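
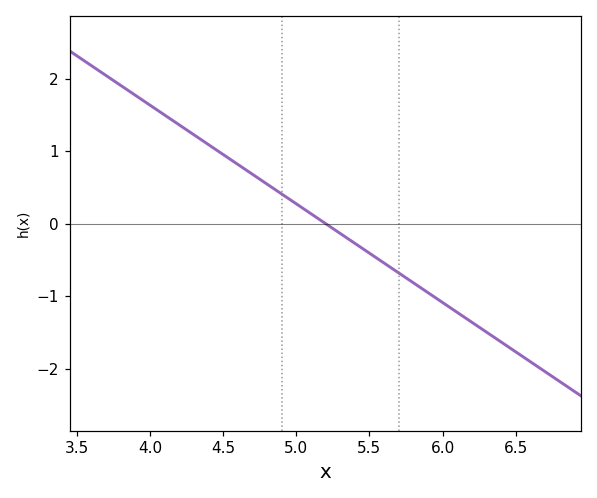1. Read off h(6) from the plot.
-1.1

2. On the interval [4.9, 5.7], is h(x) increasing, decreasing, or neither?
decreasing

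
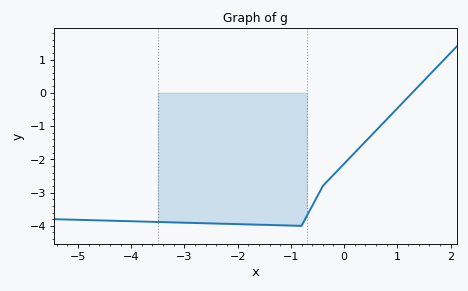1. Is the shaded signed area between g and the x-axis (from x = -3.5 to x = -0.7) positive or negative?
negative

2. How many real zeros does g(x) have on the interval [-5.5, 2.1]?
1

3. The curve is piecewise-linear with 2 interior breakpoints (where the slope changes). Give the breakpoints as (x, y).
(-0.8, -4); (-0.4, -2.8)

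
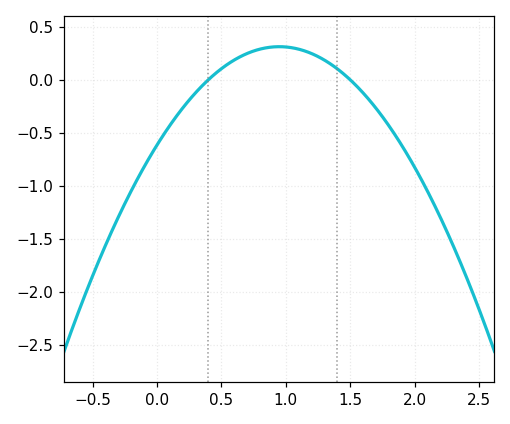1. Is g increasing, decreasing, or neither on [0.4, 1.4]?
neither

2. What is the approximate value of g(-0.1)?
-0.824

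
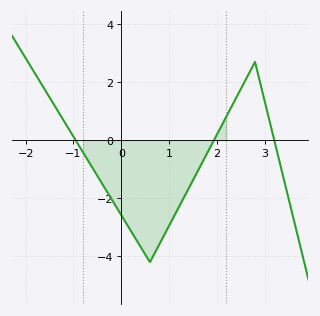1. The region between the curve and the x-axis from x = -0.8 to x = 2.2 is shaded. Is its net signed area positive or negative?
negative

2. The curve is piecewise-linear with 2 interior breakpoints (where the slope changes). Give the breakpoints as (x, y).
(0.6, -4.2); (2.8, 2.7)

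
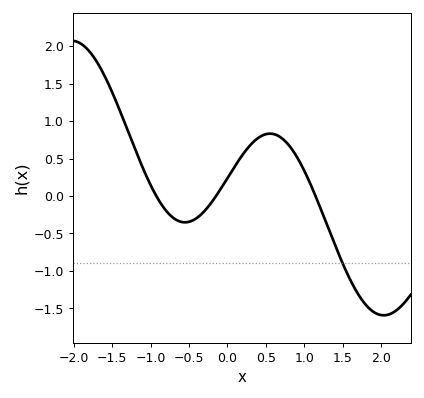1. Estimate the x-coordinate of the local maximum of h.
0.553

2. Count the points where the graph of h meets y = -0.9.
1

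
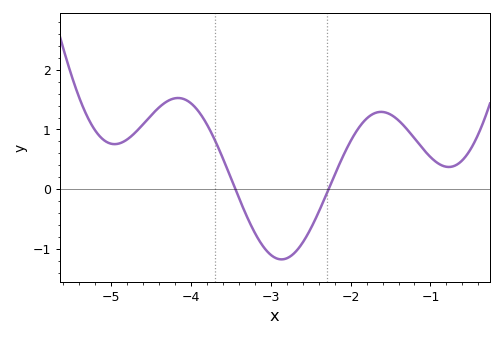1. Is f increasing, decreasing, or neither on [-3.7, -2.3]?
neither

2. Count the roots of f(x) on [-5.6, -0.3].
2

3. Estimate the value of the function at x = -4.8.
0.833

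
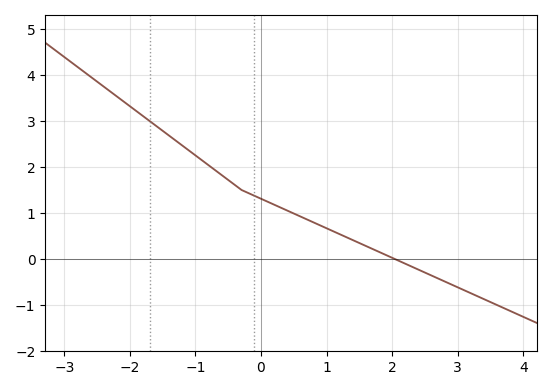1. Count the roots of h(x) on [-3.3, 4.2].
1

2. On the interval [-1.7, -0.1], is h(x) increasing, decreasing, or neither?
decreasing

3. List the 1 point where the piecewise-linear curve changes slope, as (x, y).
(-0.3, 1.5)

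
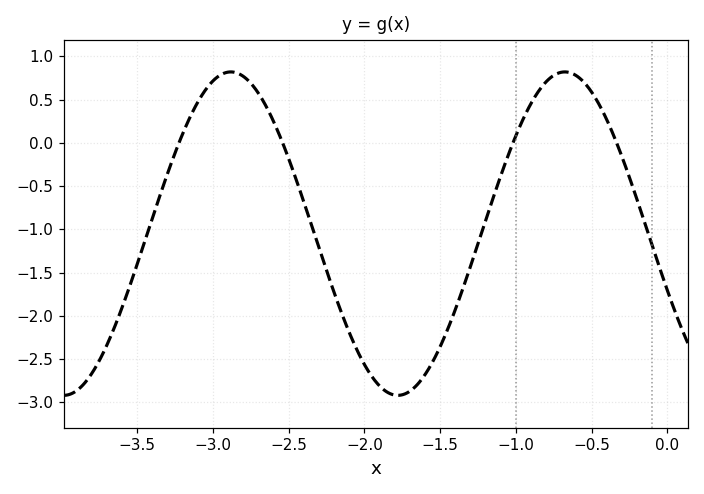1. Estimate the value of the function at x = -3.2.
0.1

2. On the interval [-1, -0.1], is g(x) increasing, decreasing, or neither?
neither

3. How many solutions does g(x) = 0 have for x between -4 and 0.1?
4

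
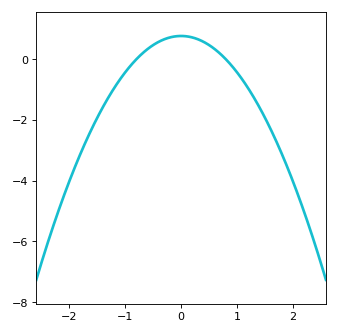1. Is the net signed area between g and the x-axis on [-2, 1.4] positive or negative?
negative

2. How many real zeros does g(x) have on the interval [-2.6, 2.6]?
2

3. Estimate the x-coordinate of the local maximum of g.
0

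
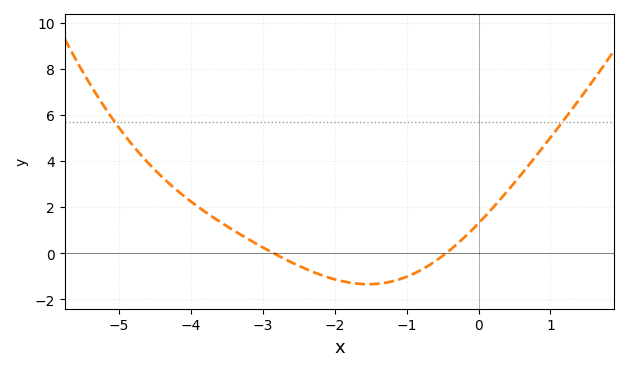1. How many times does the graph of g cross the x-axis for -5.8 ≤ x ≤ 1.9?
2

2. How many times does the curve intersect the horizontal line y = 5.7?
2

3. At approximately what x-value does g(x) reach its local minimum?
-1.54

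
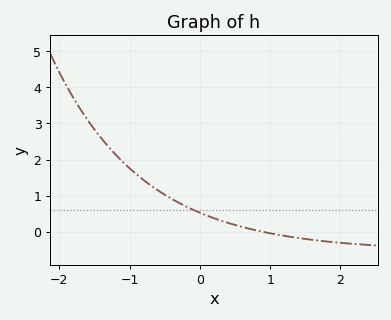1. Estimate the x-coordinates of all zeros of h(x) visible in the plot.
0.9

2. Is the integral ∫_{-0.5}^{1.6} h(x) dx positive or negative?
positive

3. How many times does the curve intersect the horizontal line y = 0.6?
1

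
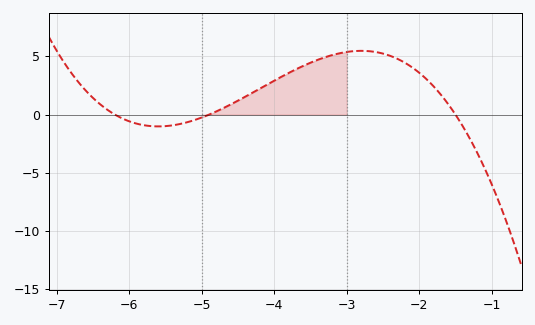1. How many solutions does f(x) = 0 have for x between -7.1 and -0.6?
3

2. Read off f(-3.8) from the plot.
3.58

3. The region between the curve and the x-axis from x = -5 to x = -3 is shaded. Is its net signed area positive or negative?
positive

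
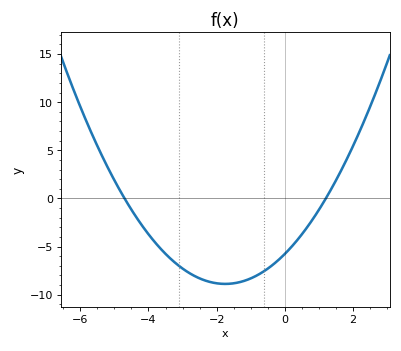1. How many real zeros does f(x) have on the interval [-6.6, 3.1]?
2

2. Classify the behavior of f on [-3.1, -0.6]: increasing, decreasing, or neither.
neither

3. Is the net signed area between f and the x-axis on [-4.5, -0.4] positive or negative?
negative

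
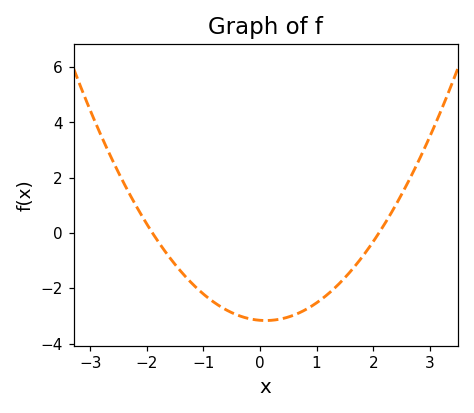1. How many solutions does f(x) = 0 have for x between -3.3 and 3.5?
2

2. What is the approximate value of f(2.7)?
2.2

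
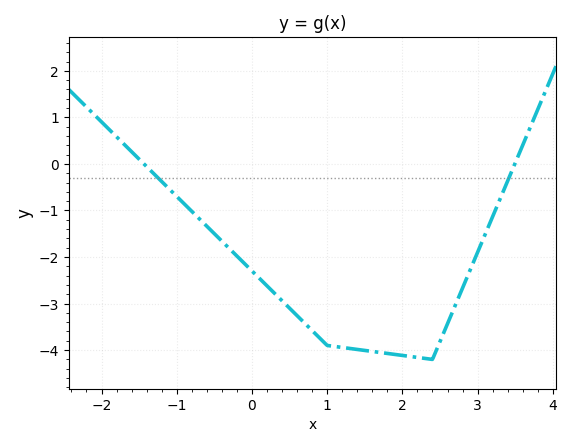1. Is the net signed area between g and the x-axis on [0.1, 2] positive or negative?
negative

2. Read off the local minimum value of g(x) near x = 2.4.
-4.2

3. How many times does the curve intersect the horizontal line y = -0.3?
2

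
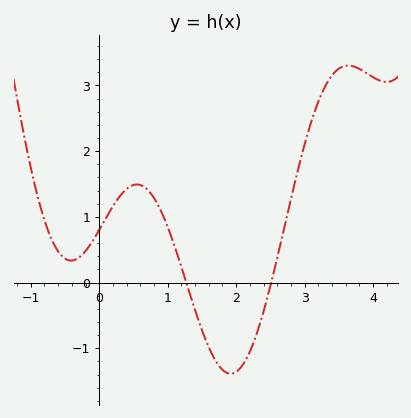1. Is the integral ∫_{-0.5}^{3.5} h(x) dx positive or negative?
positive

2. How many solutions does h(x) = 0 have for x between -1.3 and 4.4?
2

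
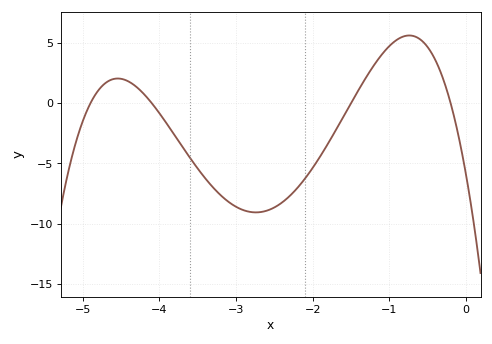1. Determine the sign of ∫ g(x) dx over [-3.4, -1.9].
negative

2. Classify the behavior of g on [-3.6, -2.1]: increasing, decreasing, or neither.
neither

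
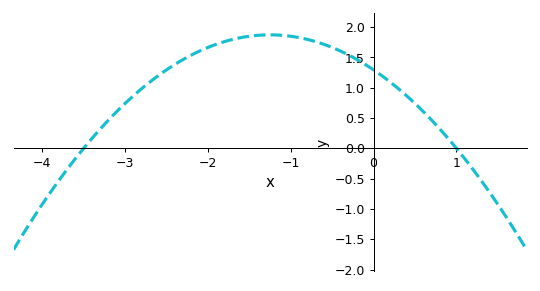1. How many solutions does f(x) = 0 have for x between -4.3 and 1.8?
2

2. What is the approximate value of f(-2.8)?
1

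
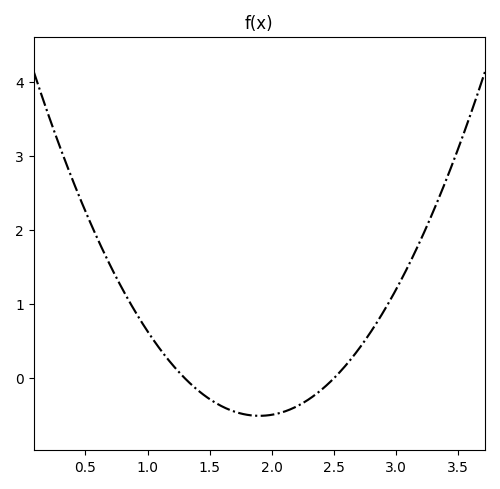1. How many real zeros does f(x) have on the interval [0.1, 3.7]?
2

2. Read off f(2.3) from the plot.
-0.3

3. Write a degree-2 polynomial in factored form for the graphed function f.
y = 1.41(x - 1.3)(x - 2.5)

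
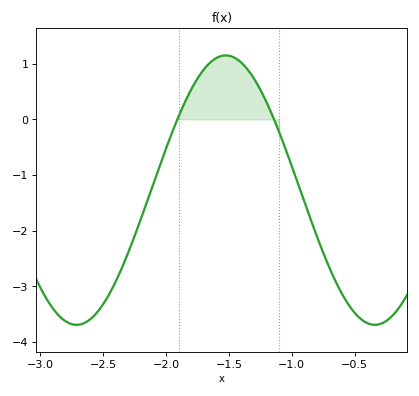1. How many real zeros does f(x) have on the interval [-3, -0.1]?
2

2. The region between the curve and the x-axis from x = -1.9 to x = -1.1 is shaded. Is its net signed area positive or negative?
positive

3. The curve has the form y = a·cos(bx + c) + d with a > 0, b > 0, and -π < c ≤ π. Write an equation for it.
y = 2.42cos(2.65x - 2.24) - 1.27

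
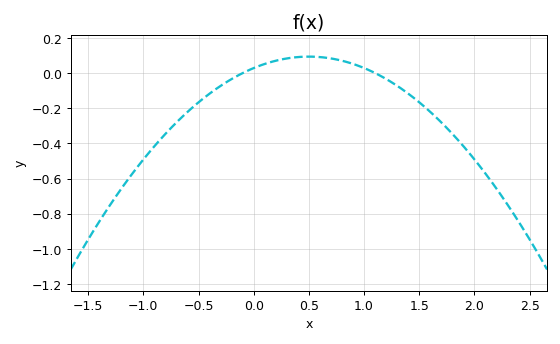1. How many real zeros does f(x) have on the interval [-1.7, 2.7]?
2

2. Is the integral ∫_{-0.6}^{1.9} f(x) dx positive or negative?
negative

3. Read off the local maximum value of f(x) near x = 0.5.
0.094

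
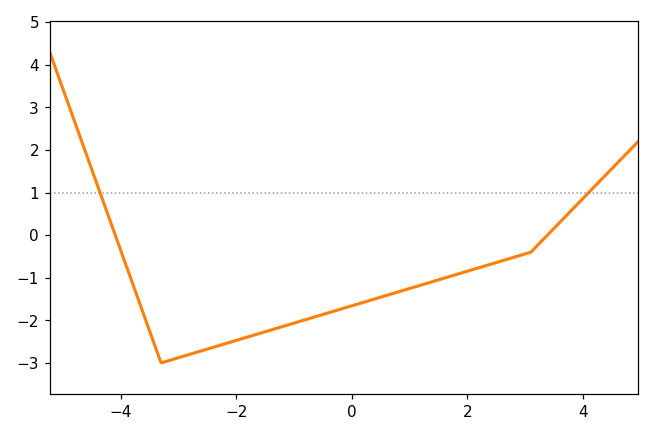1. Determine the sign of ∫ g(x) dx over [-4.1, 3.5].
negative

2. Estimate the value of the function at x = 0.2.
-1.6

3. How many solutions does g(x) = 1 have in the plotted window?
2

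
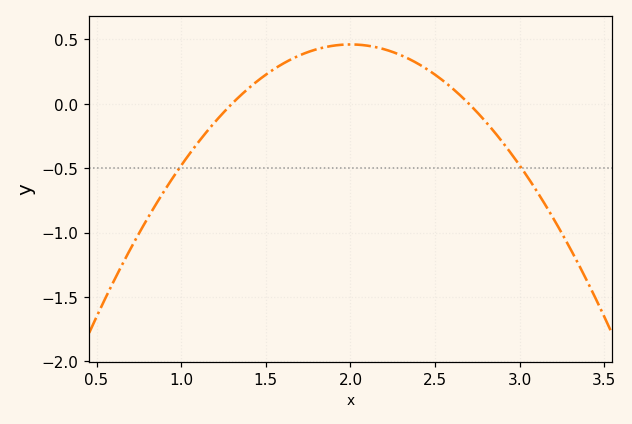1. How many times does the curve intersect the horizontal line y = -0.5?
2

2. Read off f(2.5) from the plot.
0.25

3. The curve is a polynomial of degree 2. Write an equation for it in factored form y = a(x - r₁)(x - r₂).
y = -0.94(x - 1.3)(x - 2.7)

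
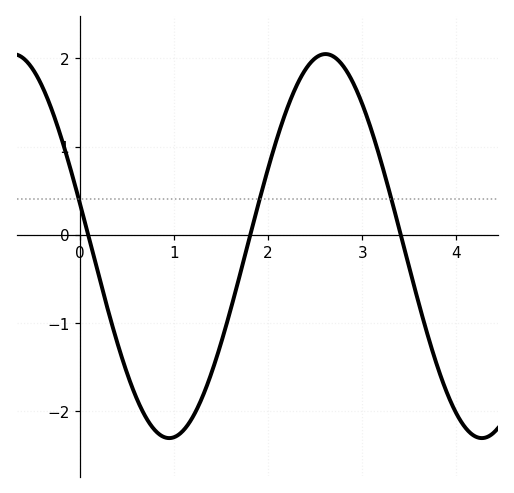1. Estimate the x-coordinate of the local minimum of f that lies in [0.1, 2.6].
0.947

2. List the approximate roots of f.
0.085, 1.81, 3.41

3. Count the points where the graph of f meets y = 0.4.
3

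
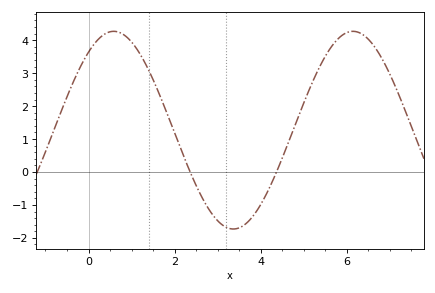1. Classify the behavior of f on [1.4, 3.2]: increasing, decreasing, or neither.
decreasing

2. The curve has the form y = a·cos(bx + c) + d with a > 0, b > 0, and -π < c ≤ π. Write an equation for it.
y = 3cos(1.13x - 0.662) + 1.27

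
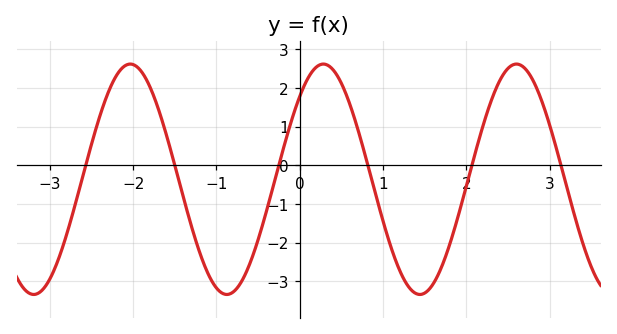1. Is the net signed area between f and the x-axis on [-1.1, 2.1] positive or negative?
negative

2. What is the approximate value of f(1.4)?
-3.32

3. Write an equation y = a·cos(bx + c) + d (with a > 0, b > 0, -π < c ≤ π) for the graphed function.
y = 2.98cos(2.71x - 0.77) - 0.36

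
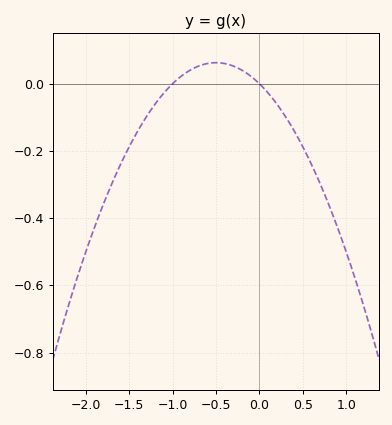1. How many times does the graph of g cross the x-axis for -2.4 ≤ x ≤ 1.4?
2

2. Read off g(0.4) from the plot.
-0.14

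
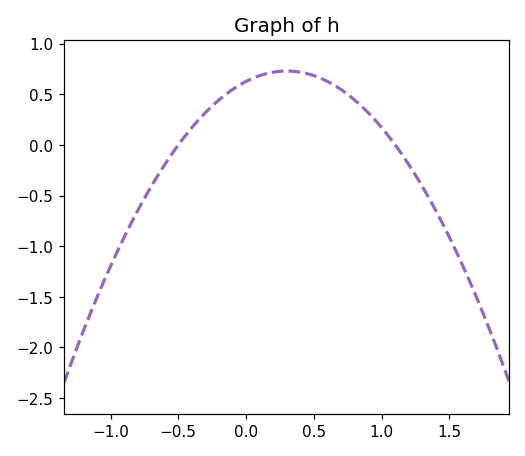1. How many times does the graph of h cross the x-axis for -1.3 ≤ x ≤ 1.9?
2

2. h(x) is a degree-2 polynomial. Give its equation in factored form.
y = -1.14(x + 0.5)(x - 1.1)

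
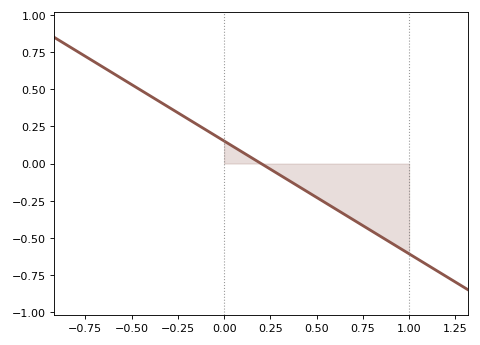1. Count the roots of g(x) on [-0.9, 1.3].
1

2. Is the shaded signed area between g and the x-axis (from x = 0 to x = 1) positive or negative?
negative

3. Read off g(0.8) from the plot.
-0.456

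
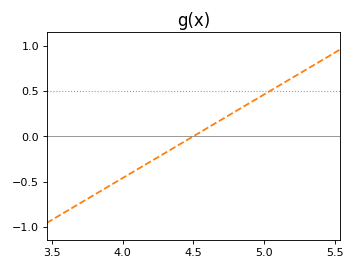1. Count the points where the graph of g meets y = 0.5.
1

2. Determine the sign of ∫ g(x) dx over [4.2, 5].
positive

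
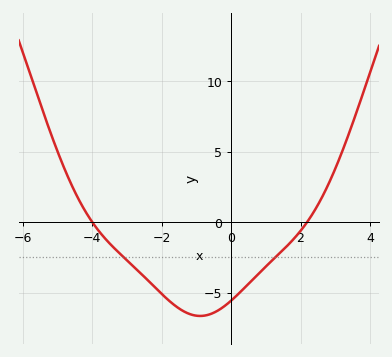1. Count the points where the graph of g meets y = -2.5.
2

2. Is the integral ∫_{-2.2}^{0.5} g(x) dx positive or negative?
negative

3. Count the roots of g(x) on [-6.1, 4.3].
2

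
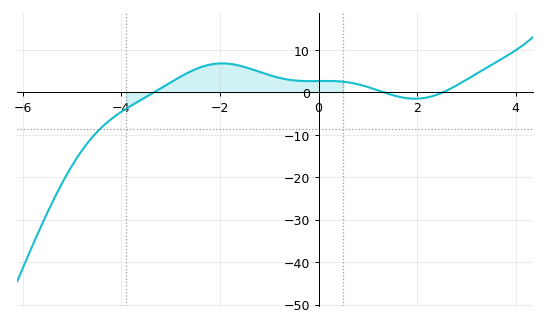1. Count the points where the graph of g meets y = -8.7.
1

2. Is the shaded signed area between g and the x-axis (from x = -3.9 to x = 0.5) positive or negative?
positive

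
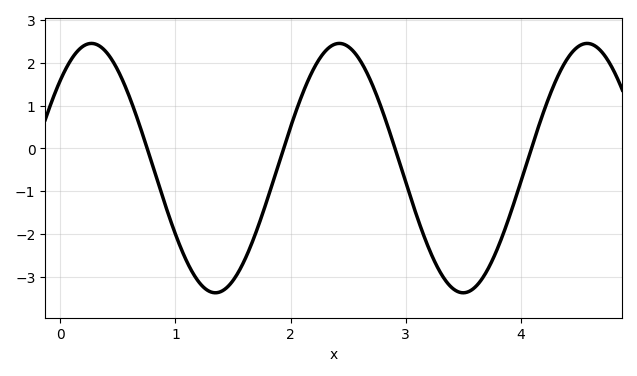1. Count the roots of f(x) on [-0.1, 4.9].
4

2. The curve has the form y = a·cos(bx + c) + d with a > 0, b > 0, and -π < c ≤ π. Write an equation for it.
y = 2.91cos(2.9x - 0.79) - 0.46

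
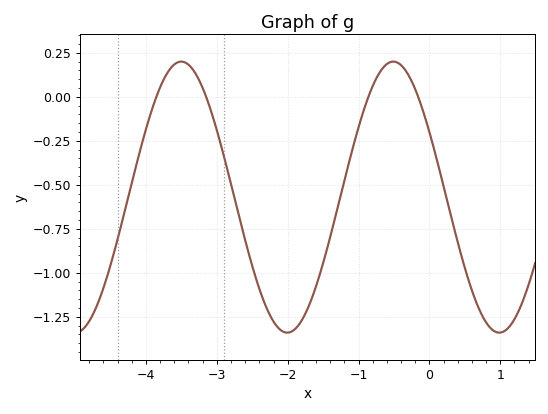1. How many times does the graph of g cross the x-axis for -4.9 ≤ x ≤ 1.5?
4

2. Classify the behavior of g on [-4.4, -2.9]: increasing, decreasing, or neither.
neither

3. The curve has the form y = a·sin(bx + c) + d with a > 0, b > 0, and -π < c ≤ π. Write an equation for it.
y = 0.77sin(2.1x + 2.6) - 0.57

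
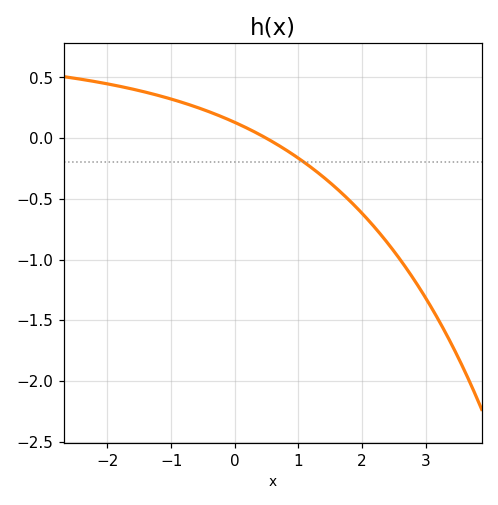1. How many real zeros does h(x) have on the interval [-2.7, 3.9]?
1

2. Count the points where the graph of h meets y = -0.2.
1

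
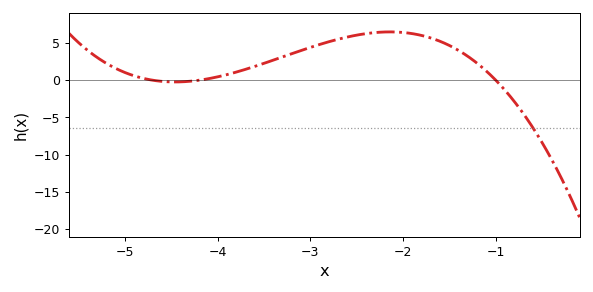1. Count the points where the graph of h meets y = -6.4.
1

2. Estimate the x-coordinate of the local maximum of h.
-2.1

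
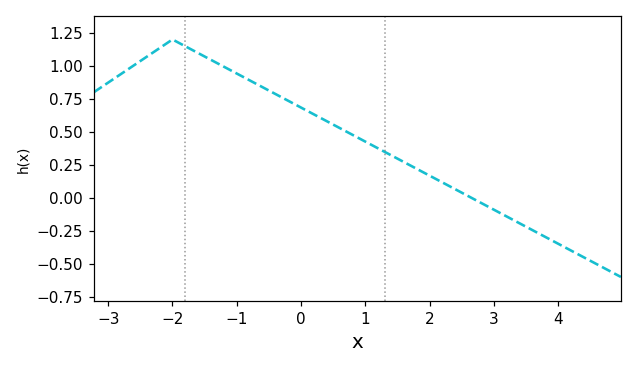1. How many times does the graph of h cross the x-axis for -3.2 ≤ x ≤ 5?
1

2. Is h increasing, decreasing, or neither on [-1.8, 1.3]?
decreasing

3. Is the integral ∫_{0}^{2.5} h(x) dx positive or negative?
positive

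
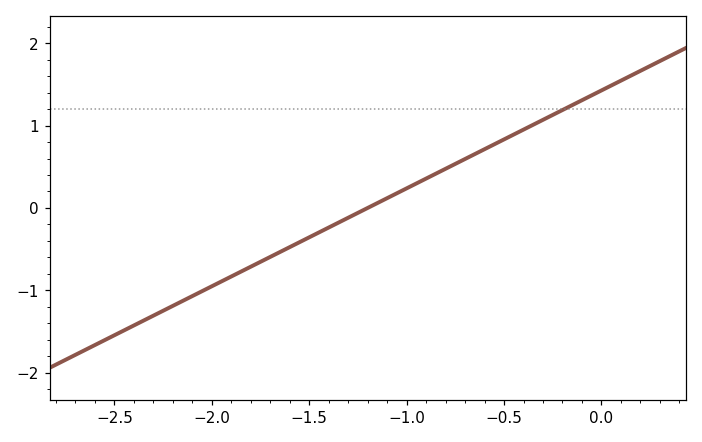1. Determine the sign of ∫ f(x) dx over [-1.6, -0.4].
positive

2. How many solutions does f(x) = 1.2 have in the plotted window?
1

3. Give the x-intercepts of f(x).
-1.2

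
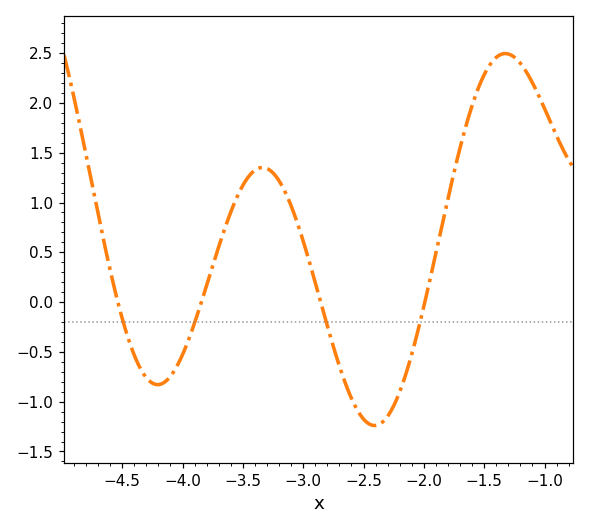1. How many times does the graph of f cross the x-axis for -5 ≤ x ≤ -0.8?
4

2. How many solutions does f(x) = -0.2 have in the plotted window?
4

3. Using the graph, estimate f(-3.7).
0.556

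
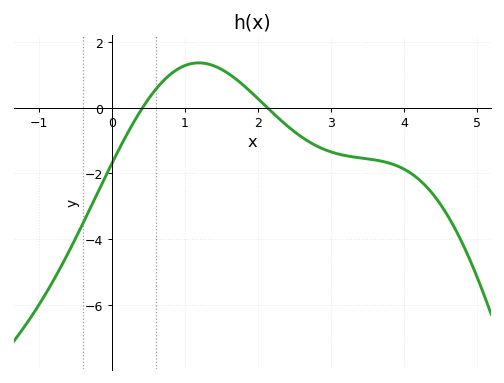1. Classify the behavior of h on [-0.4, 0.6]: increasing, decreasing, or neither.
increasing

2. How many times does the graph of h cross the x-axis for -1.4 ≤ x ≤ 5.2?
2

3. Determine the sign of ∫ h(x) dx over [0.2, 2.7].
positive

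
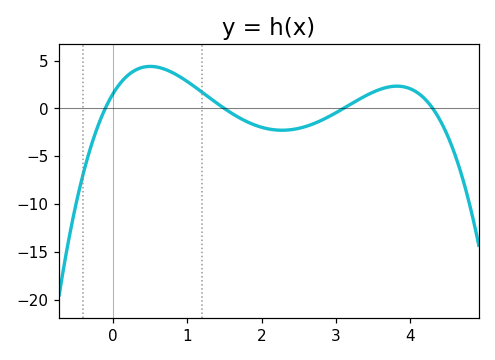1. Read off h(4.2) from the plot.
0.945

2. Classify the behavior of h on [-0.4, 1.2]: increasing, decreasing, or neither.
neither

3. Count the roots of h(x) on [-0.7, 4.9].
4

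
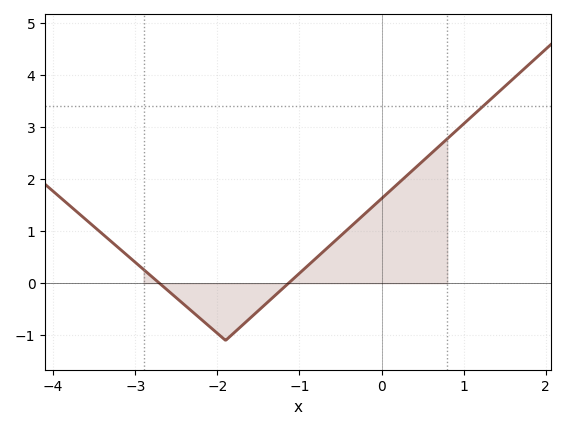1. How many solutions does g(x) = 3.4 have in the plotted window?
1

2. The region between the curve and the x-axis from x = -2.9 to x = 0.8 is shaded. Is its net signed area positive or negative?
positive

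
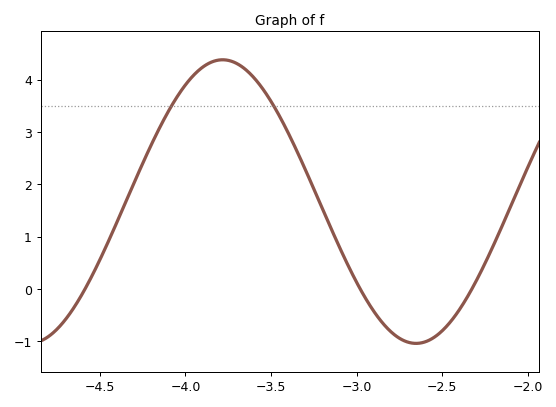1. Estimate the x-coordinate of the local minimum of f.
-2.65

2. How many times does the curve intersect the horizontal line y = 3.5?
2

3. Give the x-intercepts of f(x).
-4.6, -3, -2.35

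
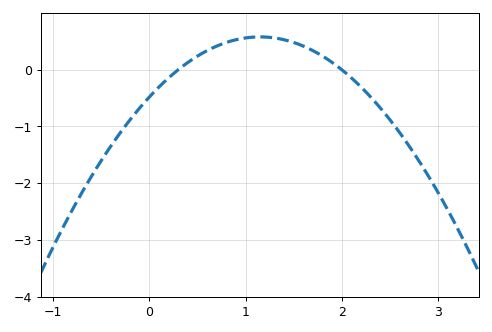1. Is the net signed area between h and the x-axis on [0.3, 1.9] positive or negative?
positive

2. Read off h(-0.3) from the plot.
-1.1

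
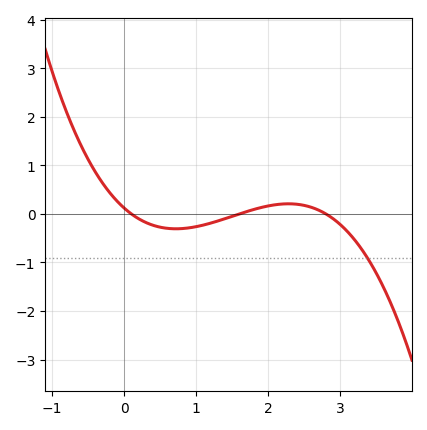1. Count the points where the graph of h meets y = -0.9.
1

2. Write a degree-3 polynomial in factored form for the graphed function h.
y = -0.27(x - 0.1)(x - 1.6)(x - 2.8)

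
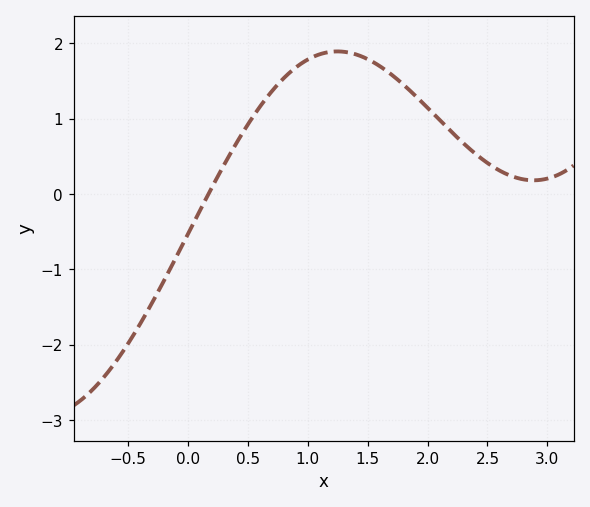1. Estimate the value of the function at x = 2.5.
0.414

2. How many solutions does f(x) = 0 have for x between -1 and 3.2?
1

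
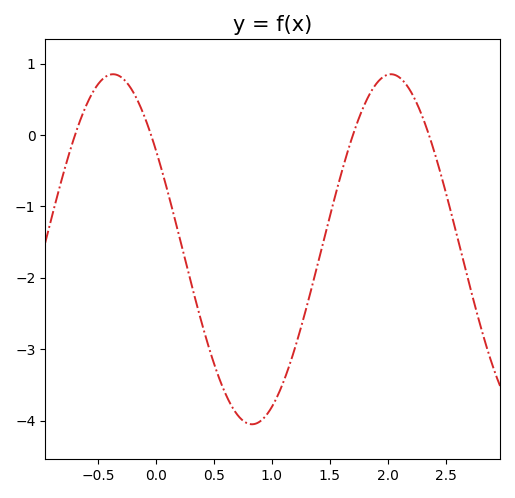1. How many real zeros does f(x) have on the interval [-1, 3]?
4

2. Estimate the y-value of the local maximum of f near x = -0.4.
0.85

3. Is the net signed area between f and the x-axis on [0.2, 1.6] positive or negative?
negative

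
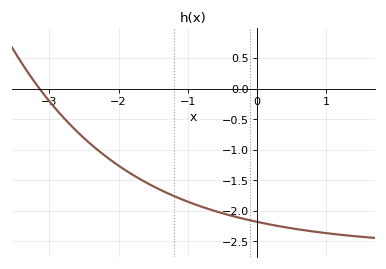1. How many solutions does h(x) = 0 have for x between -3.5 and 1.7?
1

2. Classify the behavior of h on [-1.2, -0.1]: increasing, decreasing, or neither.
decreasing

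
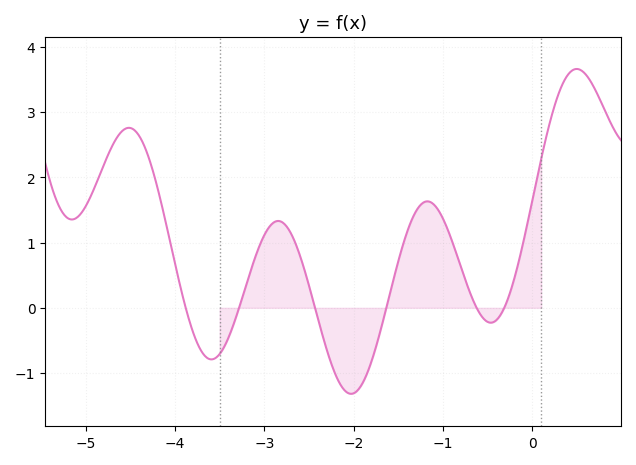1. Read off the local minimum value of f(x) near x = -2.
-1.3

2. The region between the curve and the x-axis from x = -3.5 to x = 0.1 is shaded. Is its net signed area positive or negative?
positive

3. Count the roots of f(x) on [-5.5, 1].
6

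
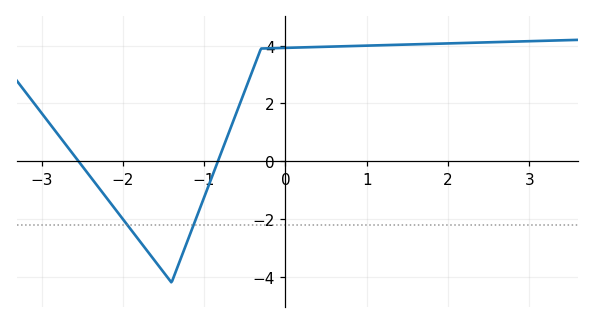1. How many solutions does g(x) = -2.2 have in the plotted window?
2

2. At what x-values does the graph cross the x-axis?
-2.5, -0.8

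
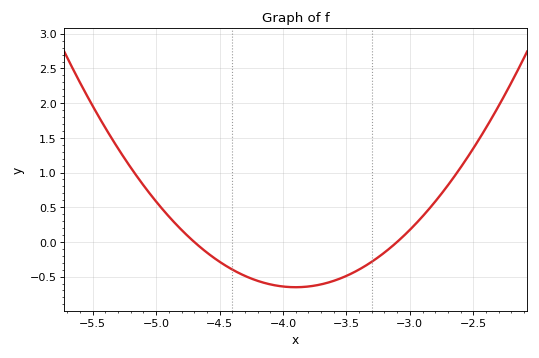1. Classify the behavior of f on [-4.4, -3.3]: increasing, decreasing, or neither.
neither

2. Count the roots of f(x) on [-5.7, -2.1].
2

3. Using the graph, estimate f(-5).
0.581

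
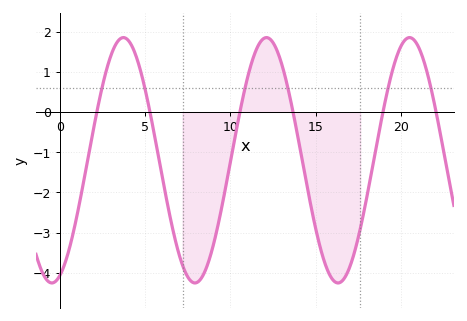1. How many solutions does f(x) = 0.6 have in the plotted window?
6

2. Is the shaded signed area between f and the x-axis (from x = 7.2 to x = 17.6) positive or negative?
negative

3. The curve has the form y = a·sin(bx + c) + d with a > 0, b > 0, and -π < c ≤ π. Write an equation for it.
y = 3.05sin(0.75x - 1.2) - 1.2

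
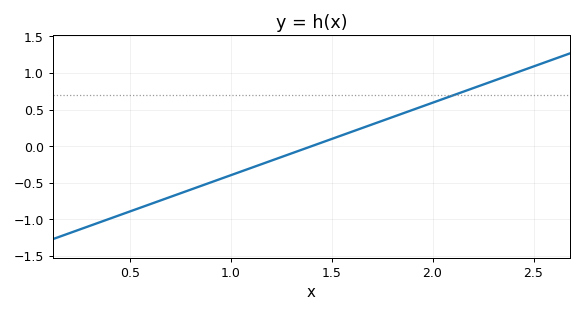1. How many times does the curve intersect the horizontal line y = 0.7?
1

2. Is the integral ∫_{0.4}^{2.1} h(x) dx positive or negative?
negative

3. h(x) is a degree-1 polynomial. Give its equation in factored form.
y = 0.99(x - 1.4)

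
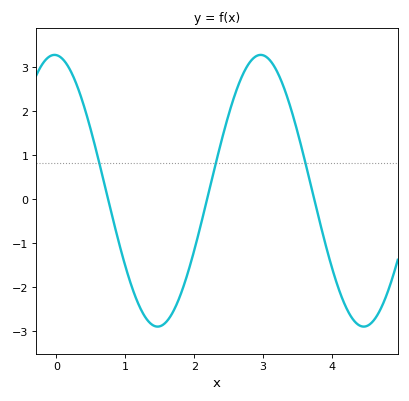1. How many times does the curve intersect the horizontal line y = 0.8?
3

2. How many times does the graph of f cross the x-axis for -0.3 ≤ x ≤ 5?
3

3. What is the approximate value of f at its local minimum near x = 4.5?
-2.91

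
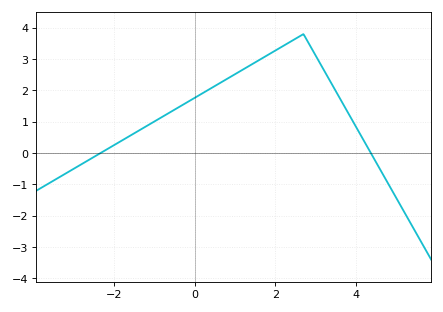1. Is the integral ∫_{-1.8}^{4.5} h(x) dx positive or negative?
positive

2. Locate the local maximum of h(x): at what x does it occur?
2.6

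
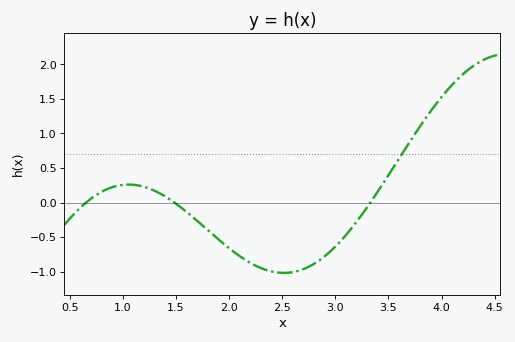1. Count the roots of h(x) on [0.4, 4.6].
3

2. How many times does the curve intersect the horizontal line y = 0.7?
1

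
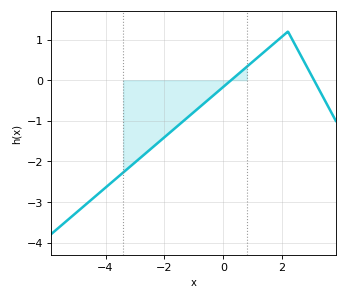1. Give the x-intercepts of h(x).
0.265, 3.09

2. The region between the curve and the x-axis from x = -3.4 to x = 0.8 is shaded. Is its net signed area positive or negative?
negative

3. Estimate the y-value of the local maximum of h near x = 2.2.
1.2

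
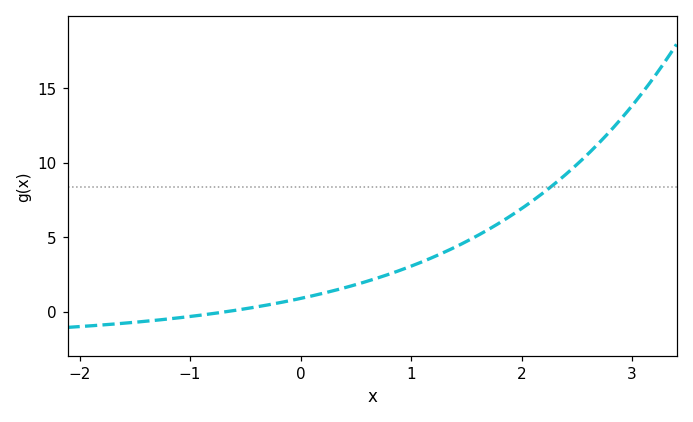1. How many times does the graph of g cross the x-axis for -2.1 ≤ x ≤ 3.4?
1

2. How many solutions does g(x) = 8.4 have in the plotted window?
1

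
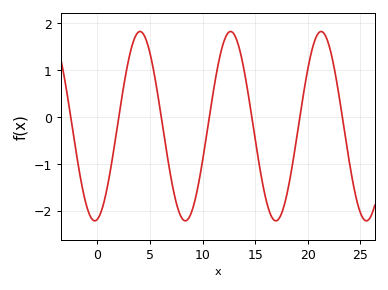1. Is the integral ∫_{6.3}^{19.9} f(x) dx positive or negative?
negative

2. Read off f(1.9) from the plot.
-0.2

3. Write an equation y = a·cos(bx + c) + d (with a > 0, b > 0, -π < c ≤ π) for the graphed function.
y = 2.02cos(0.73x - 3) - 0.2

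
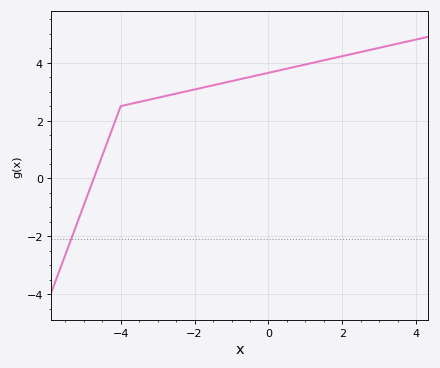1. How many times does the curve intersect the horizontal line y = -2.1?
1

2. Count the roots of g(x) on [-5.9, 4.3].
1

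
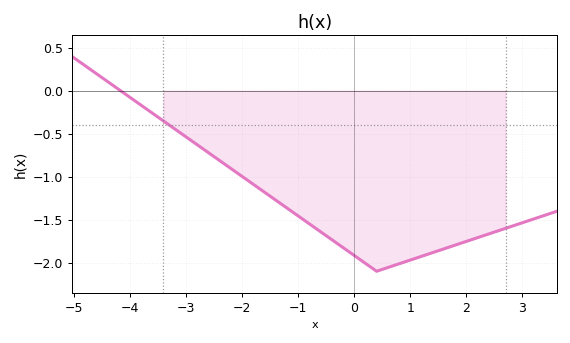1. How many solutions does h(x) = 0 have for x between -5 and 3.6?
1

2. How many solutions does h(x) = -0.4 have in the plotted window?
1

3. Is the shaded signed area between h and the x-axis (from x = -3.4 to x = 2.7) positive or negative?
negative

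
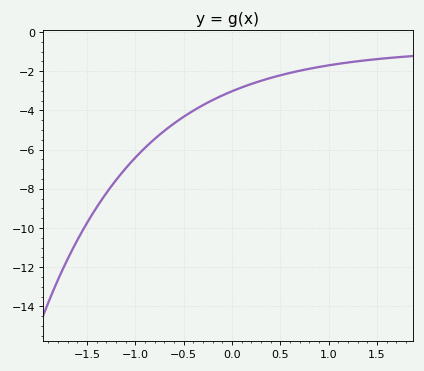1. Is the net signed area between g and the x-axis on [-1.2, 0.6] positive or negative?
negative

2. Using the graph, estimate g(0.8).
-1.8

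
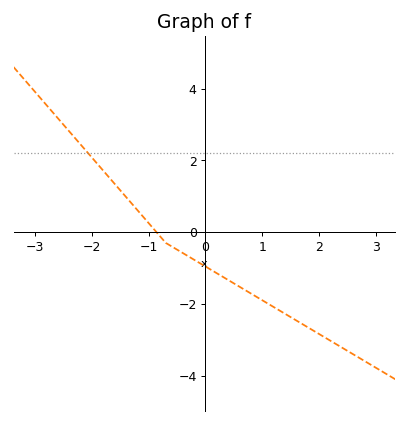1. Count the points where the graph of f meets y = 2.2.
1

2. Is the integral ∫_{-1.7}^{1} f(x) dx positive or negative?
negative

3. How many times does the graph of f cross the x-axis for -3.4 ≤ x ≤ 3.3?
1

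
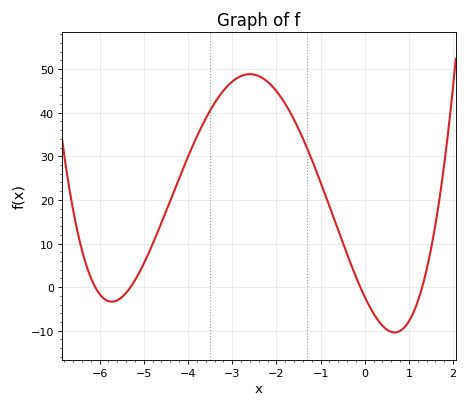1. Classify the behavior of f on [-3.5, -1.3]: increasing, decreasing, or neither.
neither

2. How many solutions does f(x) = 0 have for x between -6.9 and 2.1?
4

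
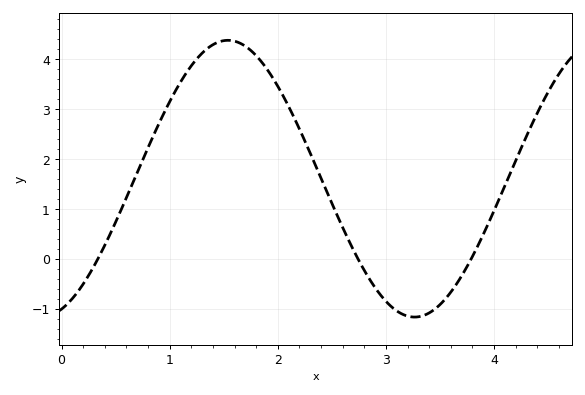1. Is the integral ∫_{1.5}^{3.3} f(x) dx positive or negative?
positive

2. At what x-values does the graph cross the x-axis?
0.337, 2.74, 3.79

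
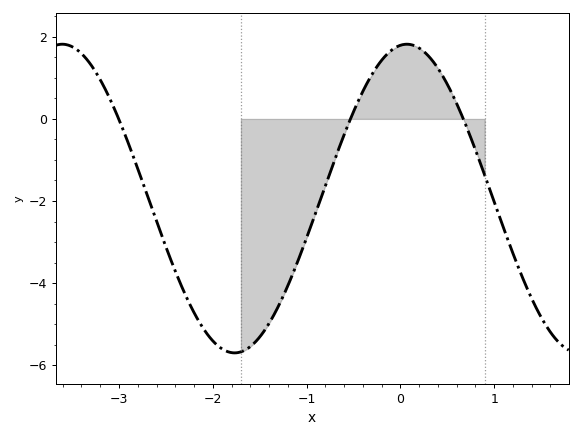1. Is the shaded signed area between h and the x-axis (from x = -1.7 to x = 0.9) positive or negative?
negative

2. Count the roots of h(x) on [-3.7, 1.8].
3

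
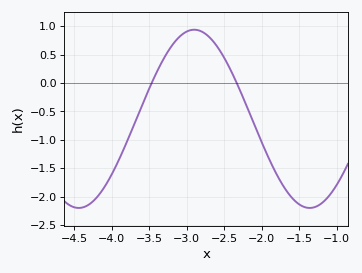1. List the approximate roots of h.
-3.5, -2.3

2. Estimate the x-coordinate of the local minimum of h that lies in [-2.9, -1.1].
-1.4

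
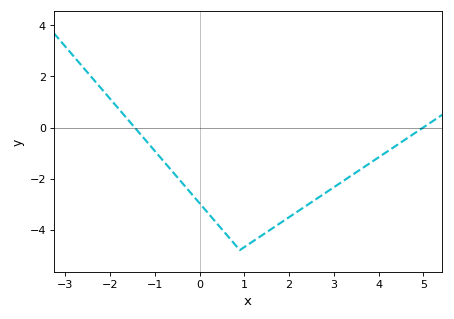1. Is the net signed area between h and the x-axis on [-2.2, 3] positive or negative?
negative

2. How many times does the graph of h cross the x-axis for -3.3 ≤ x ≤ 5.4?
2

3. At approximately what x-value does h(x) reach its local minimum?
1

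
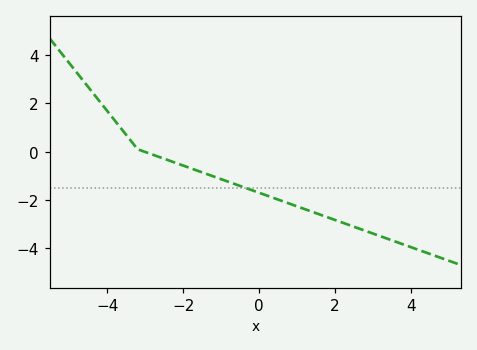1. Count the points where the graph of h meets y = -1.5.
1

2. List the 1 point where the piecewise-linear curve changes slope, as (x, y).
(-3.2, 0.1)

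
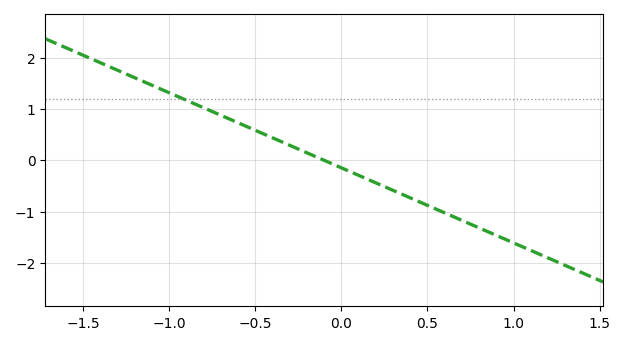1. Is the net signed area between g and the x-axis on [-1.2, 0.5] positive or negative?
positive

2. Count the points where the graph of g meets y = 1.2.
1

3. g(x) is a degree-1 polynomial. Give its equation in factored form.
y = -1.46(x + 0.1)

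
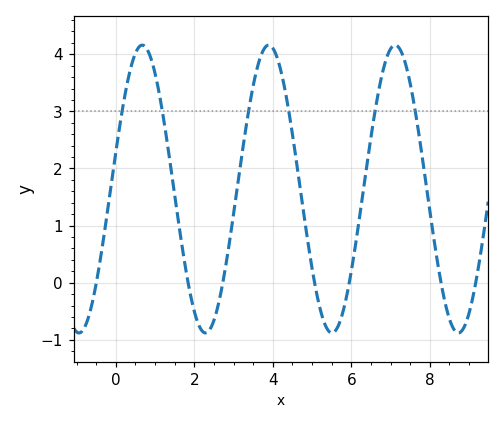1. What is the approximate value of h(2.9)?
0.737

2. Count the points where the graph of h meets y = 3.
6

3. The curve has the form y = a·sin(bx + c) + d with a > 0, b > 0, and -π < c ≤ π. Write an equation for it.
y = 2.52sin(1.95x + 0.262) + 1.64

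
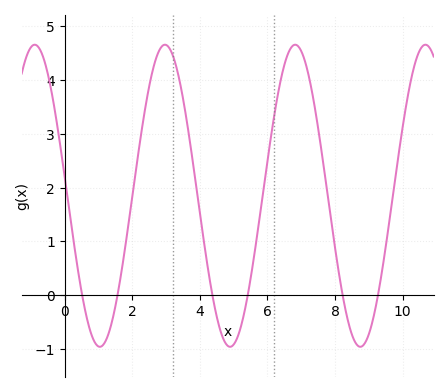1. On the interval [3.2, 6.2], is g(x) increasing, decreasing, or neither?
neither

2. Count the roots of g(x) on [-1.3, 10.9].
6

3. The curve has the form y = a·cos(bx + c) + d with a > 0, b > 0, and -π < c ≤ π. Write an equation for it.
y = 2.81cos(1.6x + 1.5) + 1.85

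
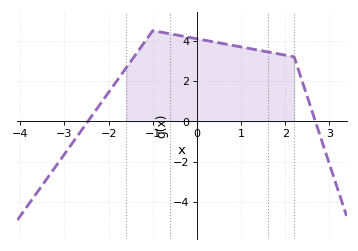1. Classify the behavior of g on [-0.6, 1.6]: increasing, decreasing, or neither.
decreasing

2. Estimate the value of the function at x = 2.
3.2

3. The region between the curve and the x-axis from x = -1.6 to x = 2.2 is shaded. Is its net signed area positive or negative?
positive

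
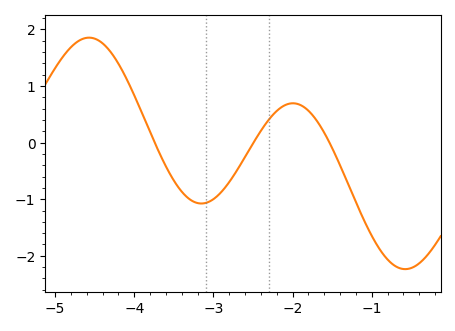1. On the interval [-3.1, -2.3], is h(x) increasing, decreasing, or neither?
increasing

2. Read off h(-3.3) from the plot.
-1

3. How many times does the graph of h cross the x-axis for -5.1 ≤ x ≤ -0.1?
3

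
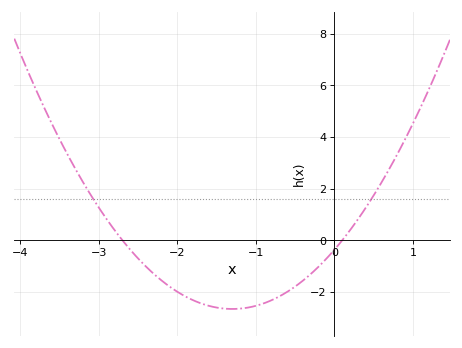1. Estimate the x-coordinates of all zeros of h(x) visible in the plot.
-2.7, 0.1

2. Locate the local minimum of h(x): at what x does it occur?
-1.3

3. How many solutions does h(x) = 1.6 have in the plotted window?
2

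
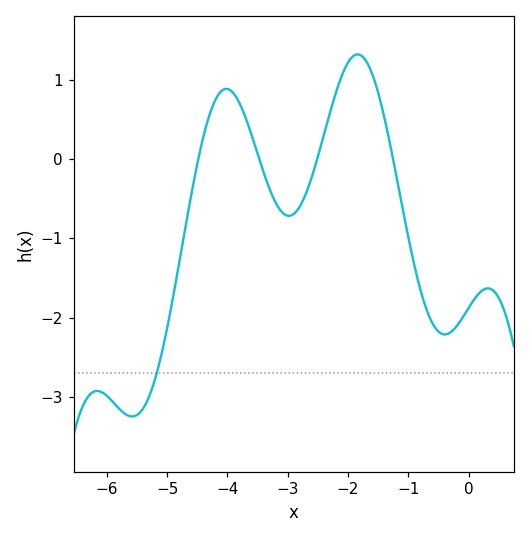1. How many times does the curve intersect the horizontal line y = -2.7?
1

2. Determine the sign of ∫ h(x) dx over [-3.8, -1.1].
positive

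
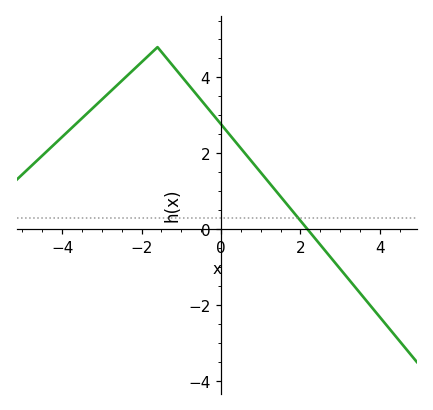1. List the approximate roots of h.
2.2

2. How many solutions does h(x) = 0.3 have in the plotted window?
1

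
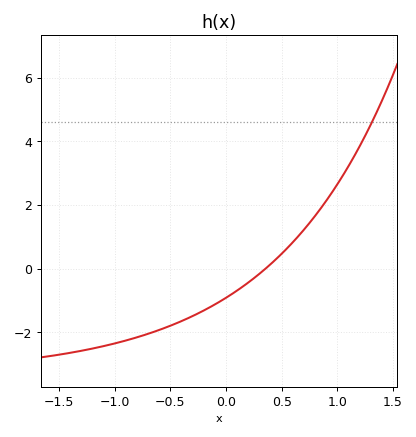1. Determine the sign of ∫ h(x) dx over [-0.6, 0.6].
negative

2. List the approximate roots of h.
0.35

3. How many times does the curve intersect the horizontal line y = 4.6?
1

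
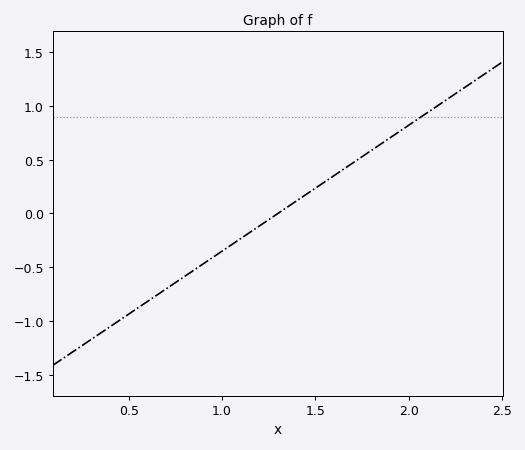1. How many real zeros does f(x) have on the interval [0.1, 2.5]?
1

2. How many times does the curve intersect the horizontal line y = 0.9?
1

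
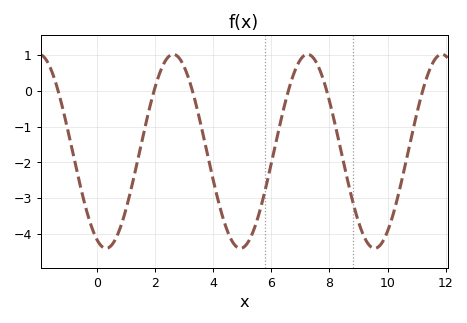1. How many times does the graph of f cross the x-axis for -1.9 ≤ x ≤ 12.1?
6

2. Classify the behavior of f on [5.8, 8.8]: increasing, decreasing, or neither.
neither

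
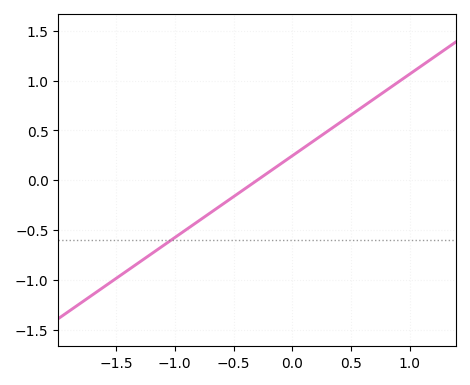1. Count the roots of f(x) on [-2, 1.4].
1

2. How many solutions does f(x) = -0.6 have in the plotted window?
1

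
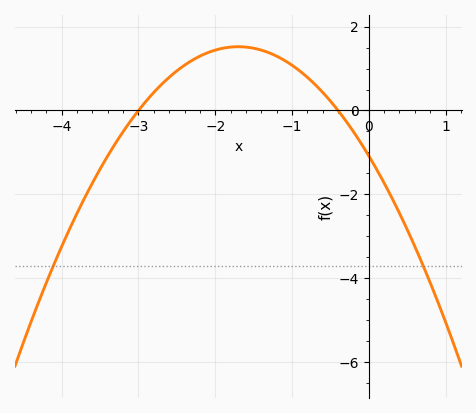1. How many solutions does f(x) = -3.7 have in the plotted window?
2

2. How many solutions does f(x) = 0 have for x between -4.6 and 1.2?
2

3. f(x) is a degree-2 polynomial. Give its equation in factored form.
y = -0.9(x + 3)(x + 0.4)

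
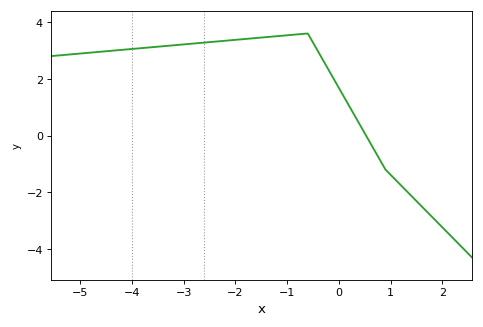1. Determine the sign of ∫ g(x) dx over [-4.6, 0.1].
positive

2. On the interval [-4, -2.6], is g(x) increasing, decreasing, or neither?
increasing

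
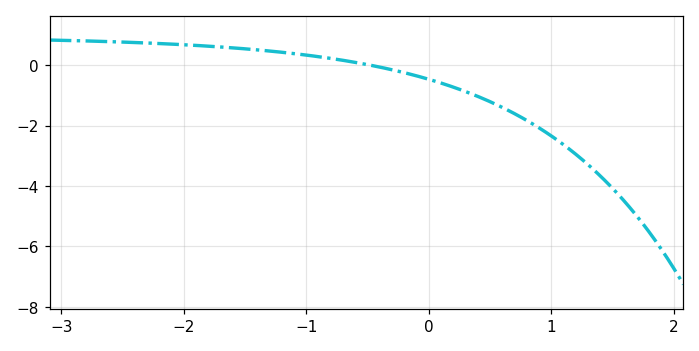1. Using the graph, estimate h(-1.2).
0.425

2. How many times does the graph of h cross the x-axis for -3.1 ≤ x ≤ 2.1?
1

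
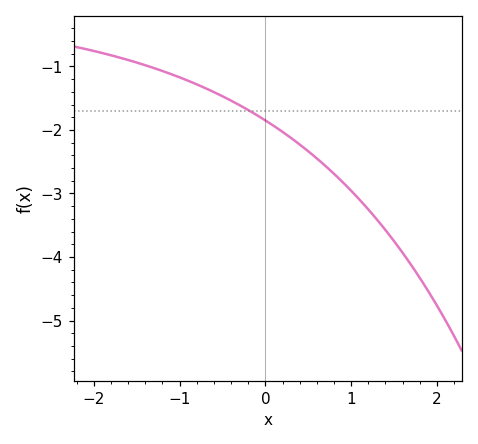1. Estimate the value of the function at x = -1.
-1.17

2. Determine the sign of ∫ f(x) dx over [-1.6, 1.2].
negative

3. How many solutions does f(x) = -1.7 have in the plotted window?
1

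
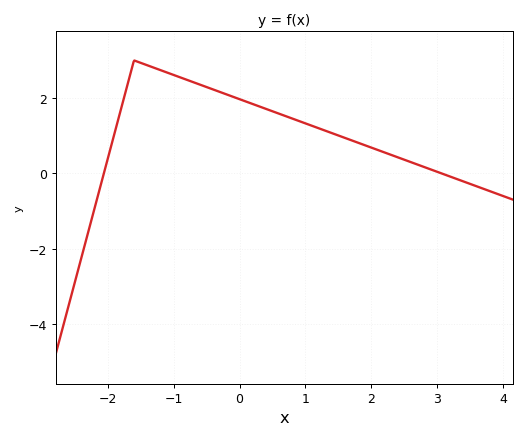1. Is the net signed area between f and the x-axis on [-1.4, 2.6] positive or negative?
positive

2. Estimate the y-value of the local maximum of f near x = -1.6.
3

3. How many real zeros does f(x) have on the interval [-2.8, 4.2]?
2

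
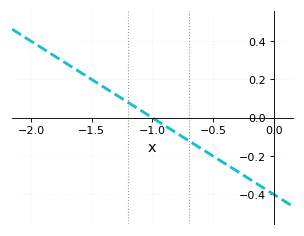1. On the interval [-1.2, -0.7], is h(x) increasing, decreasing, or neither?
decreasing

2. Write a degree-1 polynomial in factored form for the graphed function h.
y = -0.4(x + 1)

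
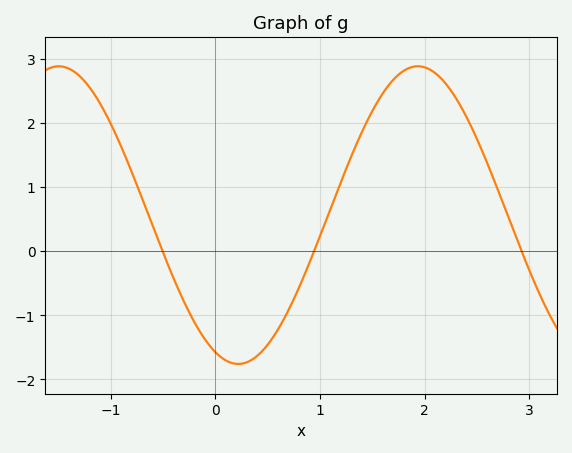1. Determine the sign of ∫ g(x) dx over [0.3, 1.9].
positive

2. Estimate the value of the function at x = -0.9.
1.62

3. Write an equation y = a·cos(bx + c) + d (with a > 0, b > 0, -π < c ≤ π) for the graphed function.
y = 2.32cos(1.83x + 2.74) + 0.56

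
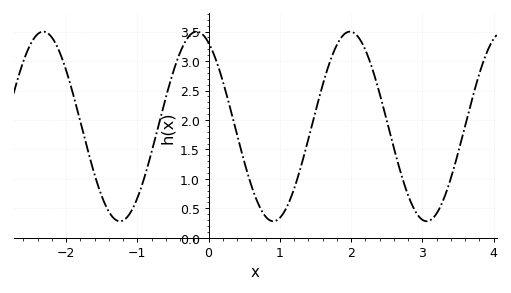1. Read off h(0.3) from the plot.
2.21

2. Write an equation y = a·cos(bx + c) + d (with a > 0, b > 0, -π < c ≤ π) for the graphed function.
y = 1.61cos(2.92x + 0.492) + 1.89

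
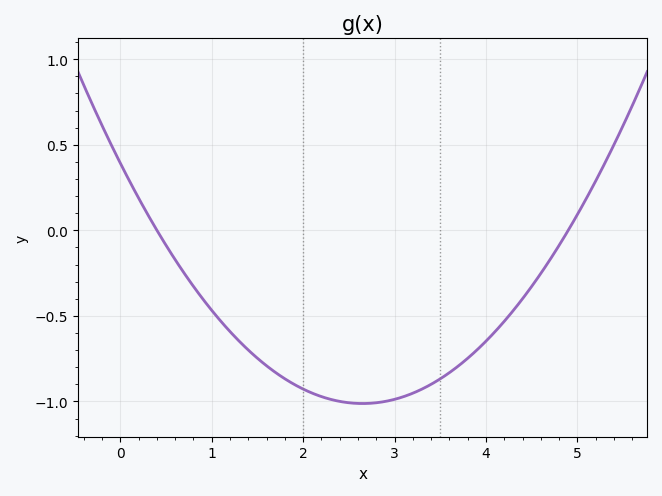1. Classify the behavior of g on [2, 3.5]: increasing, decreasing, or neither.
neither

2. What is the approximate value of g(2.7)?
-1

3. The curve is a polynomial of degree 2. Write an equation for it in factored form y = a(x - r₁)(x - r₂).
y = 0.2(x - 0.4)(x - 4.9)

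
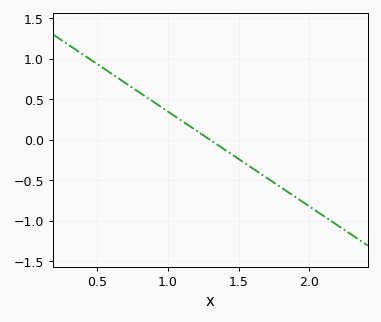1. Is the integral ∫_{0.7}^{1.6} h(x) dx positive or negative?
positive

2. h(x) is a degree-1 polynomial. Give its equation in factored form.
y = -1.17(x - 1.3)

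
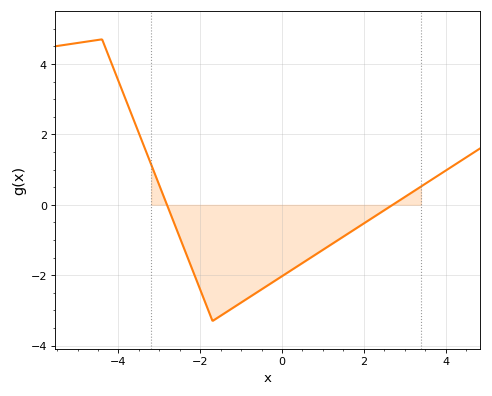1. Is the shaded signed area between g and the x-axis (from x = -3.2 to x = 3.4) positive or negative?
negative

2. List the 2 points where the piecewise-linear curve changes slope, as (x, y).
(-4.4, 4.7); (-1.7, -3.3)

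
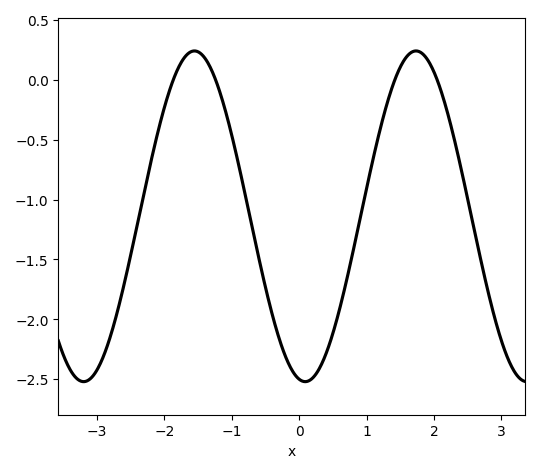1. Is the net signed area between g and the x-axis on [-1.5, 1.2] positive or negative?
negative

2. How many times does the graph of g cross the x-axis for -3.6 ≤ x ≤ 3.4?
4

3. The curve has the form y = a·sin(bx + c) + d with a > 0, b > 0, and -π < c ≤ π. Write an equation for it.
y = 1.38sin(1.9x - 1.7) - 1.14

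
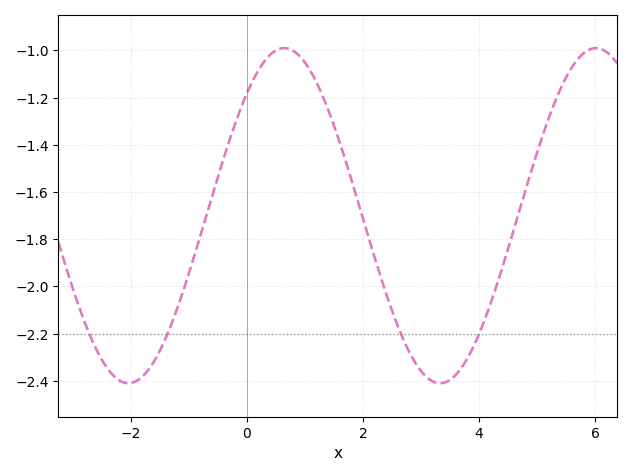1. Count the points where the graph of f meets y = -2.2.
4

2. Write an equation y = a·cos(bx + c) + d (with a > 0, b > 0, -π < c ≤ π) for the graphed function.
y = 0.71cos(1.2x - 0.75) - 1.7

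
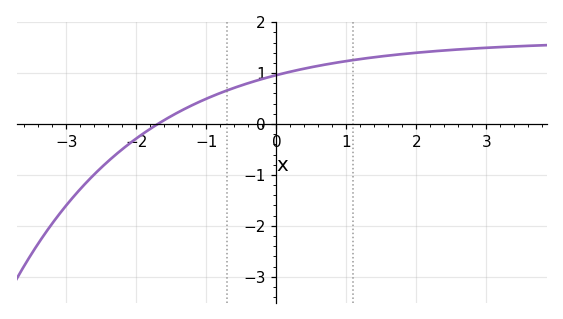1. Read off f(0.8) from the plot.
1.2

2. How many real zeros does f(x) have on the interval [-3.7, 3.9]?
1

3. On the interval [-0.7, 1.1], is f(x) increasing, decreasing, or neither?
increasing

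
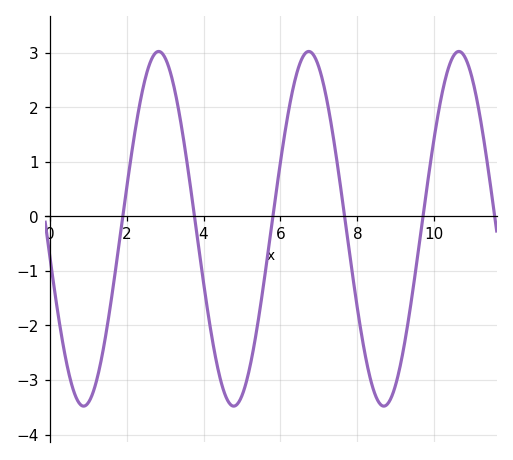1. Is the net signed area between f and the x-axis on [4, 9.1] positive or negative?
negative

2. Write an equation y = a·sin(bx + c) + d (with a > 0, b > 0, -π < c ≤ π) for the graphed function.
y = 3.25sin(1.61x - 2.99) - 0.23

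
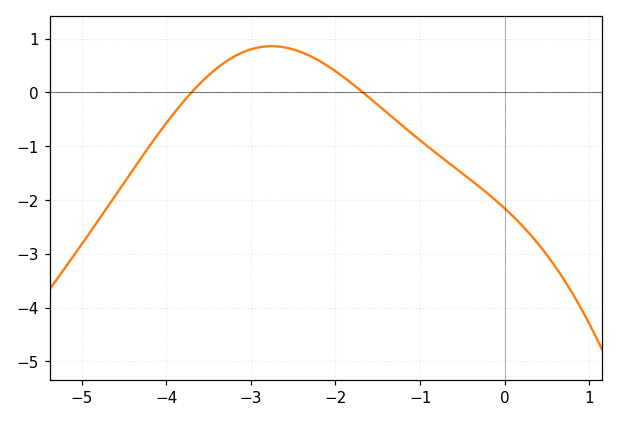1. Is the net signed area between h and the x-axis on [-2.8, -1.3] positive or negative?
positive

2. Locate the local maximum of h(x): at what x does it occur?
-2.75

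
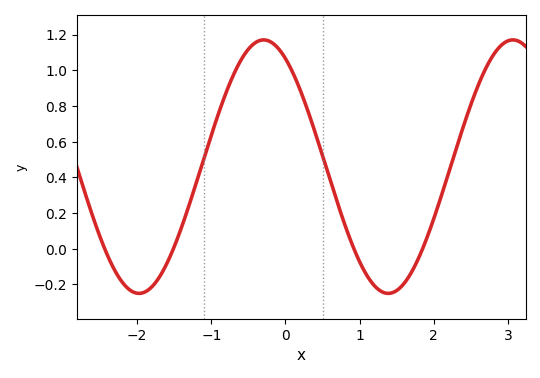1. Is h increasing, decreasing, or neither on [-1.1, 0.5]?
neither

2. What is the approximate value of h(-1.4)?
0.12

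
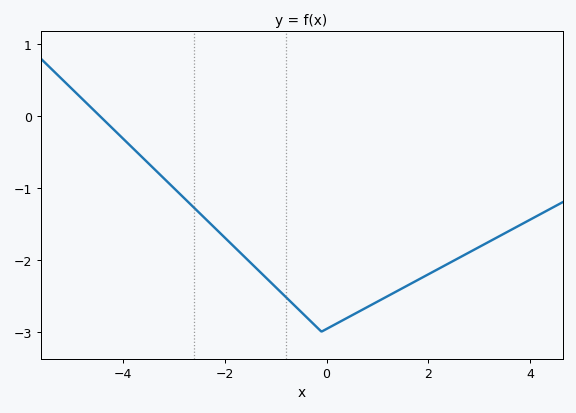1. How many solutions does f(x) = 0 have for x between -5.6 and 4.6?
1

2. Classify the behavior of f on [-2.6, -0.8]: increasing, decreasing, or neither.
decreasing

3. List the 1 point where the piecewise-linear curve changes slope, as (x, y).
(-0.1, -3)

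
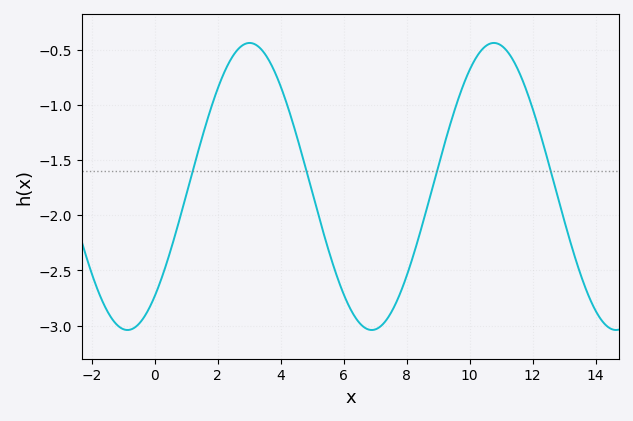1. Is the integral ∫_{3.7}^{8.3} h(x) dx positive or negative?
negative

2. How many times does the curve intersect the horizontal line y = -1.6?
4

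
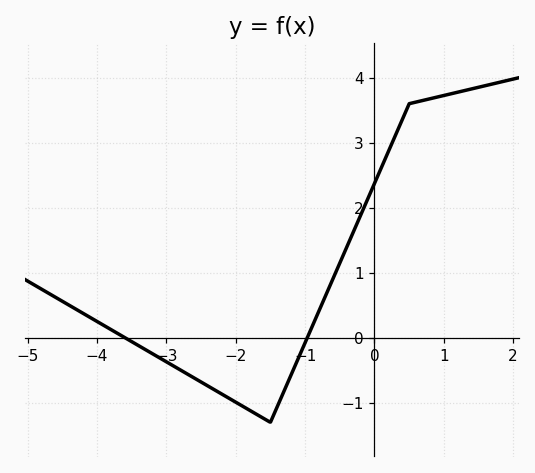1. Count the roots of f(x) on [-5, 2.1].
2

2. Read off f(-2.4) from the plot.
-0.741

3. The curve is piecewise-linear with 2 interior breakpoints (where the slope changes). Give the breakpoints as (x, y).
(-1.5, -1.3); (0.5, 3.6)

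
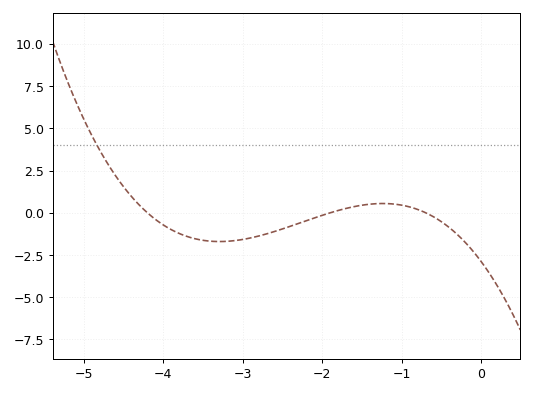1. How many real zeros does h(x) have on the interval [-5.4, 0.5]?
3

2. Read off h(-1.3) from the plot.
0.6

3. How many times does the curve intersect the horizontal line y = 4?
1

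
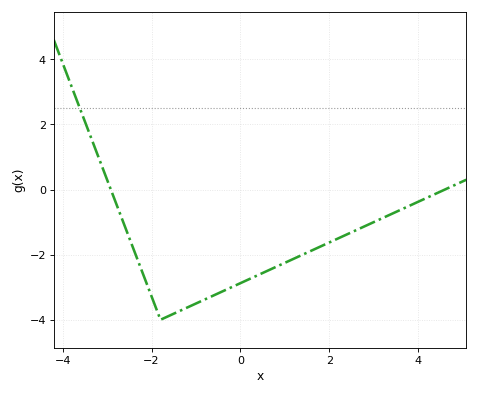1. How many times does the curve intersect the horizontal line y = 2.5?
1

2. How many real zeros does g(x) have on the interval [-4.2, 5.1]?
2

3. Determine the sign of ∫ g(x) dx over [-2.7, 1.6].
negative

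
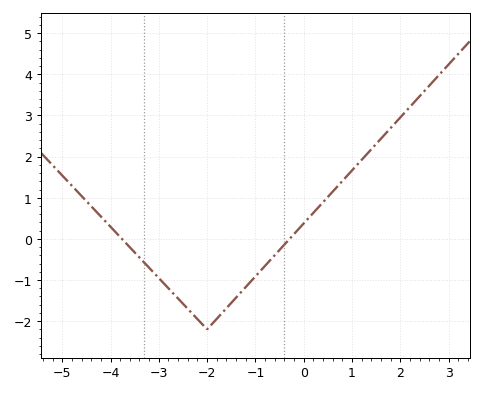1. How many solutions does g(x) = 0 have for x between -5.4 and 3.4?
2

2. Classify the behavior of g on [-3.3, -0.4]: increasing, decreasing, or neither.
neither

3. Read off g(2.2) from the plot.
3.2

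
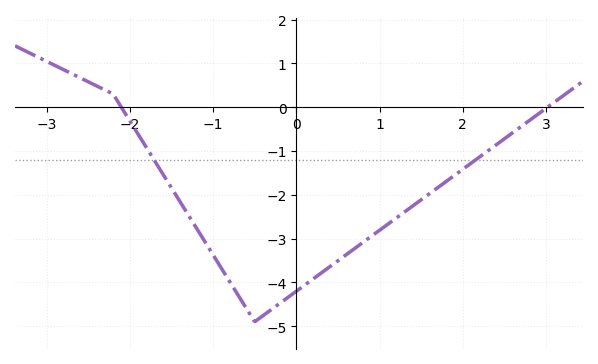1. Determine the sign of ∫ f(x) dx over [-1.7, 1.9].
negative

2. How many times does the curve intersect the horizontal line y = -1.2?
2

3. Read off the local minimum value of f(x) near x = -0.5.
-4.9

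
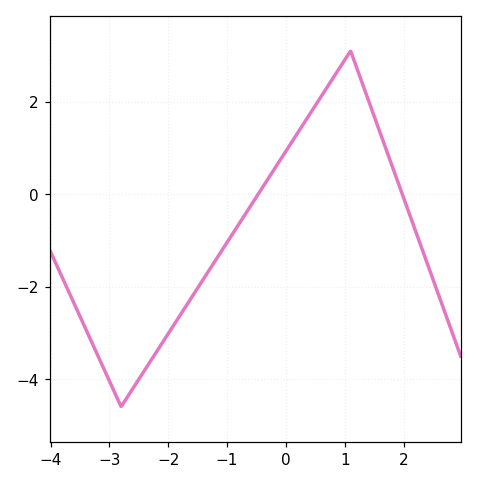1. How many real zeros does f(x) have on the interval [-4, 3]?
2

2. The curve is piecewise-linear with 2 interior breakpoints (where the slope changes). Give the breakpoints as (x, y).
(-2.8, -4.6); (1.1, 3.1)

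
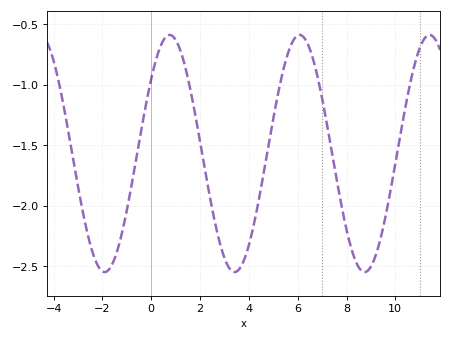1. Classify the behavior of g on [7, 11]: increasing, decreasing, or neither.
neither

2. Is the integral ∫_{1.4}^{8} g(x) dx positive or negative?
negative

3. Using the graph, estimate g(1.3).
-0.8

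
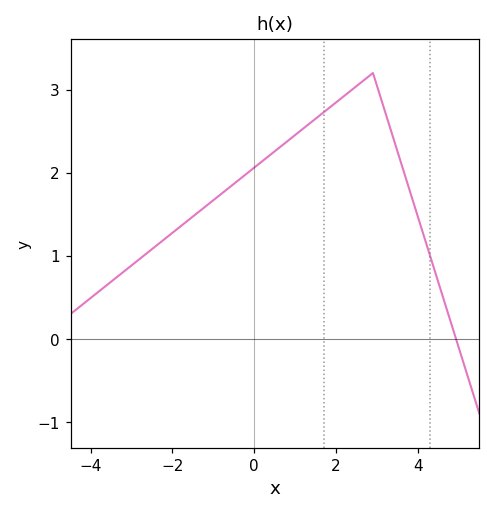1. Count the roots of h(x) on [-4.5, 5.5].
1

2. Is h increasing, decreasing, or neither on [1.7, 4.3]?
neither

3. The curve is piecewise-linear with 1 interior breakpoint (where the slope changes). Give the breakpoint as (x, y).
(2.9, 3.2)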